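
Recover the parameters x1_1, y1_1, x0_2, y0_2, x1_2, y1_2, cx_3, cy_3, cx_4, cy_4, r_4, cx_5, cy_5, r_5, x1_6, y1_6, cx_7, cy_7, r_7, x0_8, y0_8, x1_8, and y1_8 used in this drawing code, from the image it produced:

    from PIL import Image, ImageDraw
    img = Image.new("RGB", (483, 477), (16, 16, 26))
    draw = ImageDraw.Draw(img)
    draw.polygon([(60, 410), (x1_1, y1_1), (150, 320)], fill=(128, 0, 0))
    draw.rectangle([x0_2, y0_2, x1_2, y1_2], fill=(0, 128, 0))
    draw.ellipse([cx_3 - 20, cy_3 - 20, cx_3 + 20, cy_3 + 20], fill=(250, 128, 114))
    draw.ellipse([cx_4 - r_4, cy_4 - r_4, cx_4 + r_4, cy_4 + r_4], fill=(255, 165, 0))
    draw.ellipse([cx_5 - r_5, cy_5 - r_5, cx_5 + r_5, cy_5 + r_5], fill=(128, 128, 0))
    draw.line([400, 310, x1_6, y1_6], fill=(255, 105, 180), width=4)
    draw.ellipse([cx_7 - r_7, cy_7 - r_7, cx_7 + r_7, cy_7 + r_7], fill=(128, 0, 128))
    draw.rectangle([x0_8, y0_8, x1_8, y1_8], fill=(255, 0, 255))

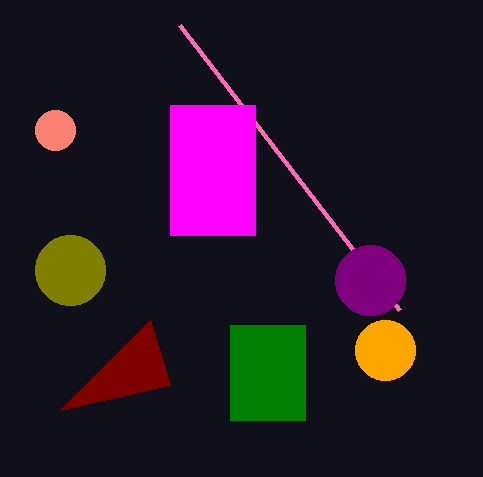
x1_1 = 170
y1_1 = 385
x0_2 = 230
y0_2 = 325
x1_2 = 305
y1_2 = 420
cx_3 = 55
cy_3 = 130
cx_4 = 385
cy_4 = 350
r_4 = 30
cx_5 = 70
cy_5 = 270
r_5 = 35
x1_6 = 180
y1_6 = 25
cx_7 = 370
cy_7 = 280
r_7 = 35
x0_8 = 170
y0_8 = 105
x1_8 = 255
y1_8 = 235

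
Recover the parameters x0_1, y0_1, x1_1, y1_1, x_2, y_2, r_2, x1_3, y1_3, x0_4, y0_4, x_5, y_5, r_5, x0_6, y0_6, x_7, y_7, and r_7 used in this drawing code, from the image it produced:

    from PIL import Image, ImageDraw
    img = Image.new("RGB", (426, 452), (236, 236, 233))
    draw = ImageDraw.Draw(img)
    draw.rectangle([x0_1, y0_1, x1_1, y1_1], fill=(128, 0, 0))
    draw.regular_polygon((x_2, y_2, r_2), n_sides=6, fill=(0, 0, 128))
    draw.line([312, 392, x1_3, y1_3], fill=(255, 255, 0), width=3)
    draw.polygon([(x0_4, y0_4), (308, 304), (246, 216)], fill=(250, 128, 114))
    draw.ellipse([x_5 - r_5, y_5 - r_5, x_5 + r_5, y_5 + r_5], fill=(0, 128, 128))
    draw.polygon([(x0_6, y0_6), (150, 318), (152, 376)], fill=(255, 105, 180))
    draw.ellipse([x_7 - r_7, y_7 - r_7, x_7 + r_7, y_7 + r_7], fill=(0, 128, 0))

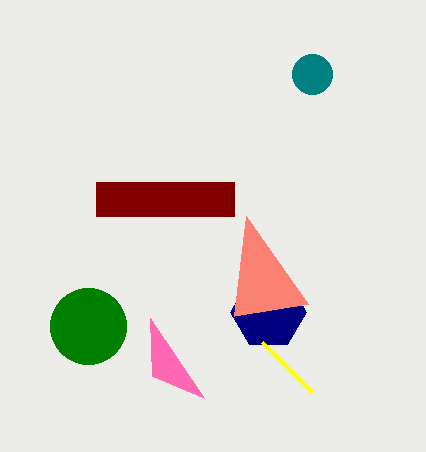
x0_1 = 96; y0_1 = 182; x1_1 = 234; y1_1 = 216; x_2 = 268; y_2 = 312; r_2 = 38; x1_3 = 262; y1_3 = 342; x0_4 = 234; y0_4 = 316; x_5 = 312; y_5 = 74; r_5 = 20; x0_6 = 204; y0_6 = 398; x_7 = 88; y_7 = 326; r_7 = 38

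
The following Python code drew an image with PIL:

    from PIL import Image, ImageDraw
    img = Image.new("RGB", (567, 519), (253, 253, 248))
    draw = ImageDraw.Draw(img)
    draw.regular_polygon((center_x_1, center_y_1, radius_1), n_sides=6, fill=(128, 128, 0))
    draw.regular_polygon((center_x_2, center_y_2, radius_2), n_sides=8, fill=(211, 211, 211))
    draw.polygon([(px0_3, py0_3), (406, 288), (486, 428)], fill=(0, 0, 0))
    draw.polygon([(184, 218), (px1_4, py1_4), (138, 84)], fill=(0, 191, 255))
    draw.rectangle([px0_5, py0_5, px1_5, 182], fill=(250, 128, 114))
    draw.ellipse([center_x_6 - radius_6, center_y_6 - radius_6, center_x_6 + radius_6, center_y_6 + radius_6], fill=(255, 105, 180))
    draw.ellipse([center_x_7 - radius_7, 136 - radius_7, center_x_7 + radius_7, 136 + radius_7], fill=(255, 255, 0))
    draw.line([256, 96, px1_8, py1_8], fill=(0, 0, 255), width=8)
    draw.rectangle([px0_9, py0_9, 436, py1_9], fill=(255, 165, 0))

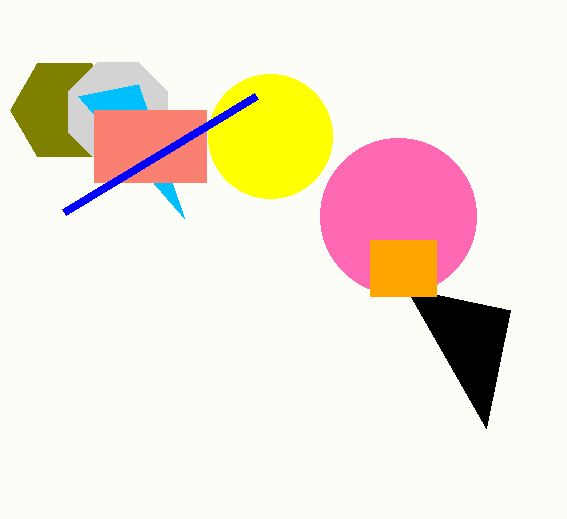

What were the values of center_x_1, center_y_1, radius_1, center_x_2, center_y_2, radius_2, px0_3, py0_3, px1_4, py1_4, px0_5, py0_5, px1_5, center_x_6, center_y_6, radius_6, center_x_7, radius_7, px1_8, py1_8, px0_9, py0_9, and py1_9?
center_x_1 = 64; center_y_1 = 110; radius_1 = 54; center_x_2 = 118; center_y_2 = 112; radius_2 = 54; px0_3 = 510; py0_3 = 310; px1_4 = 78; py1_4 = 96; px0_5 = 94; py0_5 = 110; px1_5 = 206; center_x_6 = 398; center_y_6 = 216; radius_6 = 78; center_x_7 = 270; radius_7 = 62; px1_8 = 64; py1_8 = 212; px0_9 = 370; py0_9 = 240; py1_9 = 296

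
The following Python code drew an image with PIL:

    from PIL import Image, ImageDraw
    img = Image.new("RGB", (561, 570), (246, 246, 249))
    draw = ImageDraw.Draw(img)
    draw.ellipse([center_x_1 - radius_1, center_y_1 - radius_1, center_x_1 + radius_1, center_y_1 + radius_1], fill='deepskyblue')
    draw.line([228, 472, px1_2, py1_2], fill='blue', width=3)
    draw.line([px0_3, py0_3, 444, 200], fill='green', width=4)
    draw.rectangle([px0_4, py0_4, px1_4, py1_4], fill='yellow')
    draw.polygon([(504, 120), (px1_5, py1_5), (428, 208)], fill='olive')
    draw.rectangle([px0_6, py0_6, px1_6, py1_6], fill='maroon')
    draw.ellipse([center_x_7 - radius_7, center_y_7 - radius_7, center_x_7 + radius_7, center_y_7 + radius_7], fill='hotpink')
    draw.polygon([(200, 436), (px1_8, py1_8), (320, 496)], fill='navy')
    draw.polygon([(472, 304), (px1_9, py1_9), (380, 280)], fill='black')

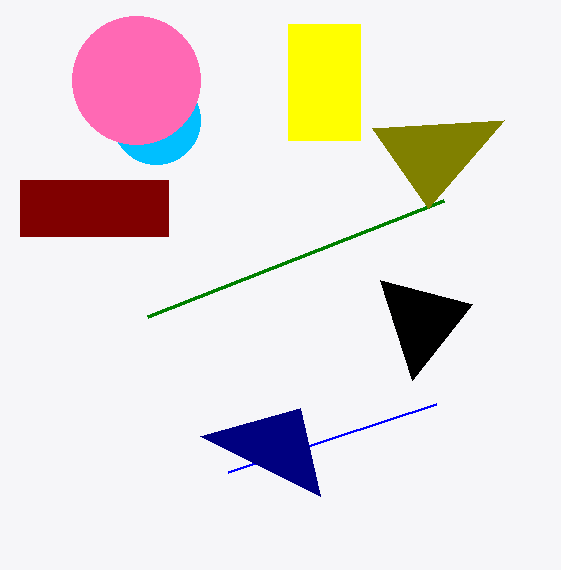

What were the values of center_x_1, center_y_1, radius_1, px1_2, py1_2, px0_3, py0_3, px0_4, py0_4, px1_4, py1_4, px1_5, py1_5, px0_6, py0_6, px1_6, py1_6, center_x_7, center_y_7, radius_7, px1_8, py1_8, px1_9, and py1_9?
center_x_1 = 156; center_y_1 = 120; radius_1 = 44; px1_2 = 436; py1_2 = 404; px0_3 = 148; py0_3 = 316; px0_4 = 288; py0_4 = 24; px1_4 = 360; py1_4 = 140; px1_5 = 372; py1_5 = 128; px0_6 = 20; py0_6 = 180; px1_6 = 168; py1_6 = 236; center_x_7 = 136; center_y_7 = 80; radius_7 = 64; px1_8 = 300; py1_8 = 408; px1_9 = 412; py1_9 = 380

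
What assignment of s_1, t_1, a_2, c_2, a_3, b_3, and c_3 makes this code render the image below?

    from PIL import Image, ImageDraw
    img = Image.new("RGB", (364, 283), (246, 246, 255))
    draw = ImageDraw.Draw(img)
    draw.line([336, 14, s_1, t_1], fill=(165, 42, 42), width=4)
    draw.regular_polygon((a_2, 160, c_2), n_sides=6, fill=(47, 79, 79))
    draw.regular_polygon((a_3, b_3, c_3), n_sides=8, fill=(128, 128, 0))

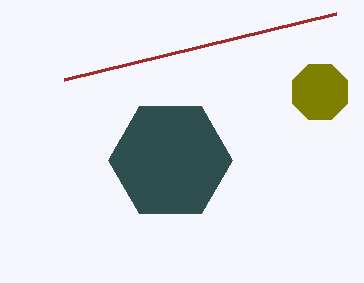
s_1 = 64, t_1 = 80, a_2 = 170, c_2 = 62, a_3 = 320, b_3 = 92, c_3 = 30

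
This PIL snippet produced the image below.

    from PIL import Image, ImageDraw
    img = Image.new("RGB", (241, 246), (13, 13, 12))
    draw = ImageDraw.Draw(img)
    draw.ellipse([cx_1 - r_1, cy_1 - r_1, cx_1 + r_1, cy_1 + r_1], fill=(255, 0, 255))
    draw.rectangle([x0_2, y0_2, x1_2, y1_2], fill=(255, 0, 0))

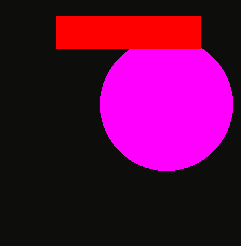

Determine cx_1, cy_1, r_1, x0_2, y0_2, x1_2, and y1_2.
cx_1 = 166, cy_1 = 104, r_1 = 66, x0_2 = 56, y0_2 = 16, x1_2 = 200, y1_2 = 48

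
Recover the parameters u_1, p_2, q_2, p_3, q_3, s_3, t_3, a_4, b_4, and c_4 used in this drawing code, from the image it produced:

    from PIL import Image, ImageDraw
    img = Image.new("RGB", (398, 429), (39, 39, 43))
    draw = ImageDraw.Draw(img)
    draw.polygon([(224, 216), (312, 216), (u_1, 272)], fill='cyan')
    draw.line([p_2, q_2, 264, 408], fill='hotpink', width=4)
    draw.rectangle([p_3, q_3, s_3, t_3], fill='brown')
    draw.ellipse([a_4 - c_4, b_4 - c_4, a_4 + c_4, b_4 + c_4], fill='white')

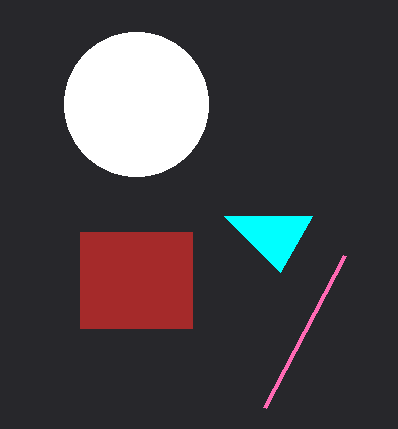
u_1 = 280; p_2 = 344; q_2 = 256; p_3 = 80; q_3 = 232; s_3 = 192; t_3 = 328; a_4 = 136; b_4 = 104; c_4 = 72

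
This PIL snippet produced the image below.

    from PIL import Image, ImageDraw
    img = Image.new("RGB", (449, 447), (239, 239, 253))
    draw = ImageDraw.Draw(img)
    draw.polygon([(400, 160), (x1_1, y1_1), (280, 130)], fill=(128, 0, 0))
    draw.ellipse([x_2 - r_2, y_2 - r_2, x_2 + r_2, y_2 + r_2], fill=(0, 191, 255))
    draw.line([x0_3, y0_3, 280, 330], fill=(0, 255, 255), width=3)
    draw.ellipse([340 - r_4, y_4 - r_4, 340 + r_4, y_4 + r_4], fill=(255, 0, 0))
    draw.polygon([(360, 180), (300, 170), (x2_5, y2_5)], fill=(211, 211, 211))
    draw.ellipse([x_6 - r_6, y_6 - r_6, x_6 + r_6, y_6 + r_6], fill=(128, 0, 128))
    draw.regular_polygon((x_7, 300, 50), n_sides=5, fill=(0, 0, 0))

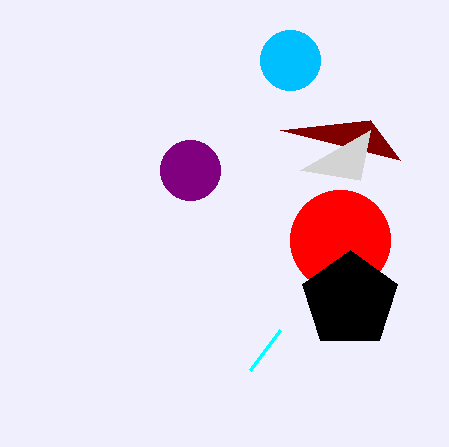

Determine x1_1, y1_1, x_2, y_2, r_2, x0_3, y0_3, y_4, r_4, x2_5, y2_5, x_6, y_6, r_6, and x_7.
x1_1 = 370; y1_1 = 120; x_2 = 290; y_2 = 60; r_2 = 30; x0_3 = 250; y0_3 = 370; y_4 = 240; r_4 = 50; x2_5 = 370; y2_5 = 130; x_6 = 190; y_6 = 170; r_6 = 30; x_7 = 350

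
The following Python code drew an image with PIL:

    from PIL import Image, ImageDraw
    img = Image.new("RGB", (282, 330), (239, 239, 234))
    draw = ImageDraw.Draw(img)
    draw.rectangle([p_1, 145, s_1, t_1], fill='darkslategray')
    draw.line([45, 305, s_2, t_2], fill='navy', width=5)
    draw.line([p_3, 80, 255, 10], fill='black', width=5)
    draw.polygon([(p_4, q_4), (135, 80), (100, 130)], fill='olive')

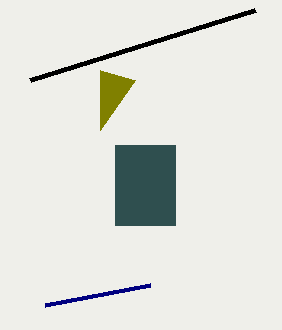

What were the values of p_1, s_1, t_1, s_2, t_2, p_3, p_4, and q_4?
p_1 = 115; s_1 = 175; t_1 = 225; s_2 = 150; t_2 = 285; p_3 = 30; p_4 = 100; q_4 = 70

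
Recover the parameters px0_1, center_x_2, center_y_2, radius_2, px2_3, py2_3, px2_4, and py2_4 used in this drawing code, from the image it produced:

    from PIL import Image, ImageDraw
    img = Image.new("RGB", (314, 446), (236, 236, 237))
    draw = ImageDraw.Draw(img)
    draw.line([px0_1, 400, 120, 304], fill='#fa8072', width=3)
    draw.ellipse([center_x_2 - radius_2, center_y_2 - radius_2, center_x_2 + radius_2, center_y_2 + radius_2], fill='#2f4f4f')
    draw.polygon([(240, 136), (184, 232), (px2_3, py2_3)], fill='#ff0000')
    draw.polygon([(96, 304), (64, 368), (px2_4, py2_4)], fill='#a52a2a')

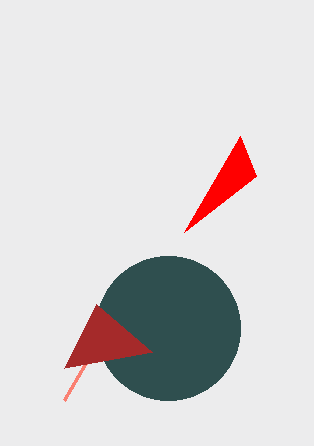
px0_1 = 64, center_x_2 = 168, center_y_2 = 328, radius_2 = 72, px2_3 = 256, py2_3 = 176, px2_4 = 152, py2_4 = 352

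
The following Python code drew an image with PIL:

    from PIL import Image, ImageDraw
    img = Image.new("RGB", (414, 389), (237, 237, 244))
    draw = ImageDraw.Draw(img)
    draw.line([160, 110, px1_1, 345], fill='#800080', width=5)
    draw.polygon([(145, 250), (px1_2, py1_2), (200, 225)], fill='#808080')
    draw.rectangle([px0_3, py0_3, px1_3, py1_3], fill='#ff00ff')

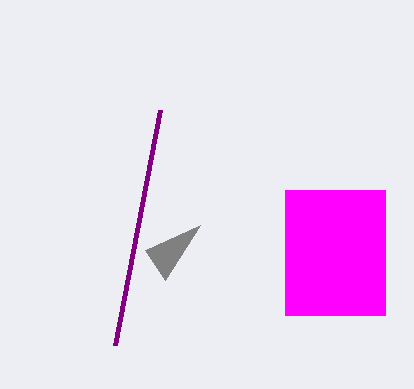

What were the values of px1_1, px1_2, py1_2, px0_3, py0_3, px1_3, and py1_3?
px1_1 = 115; px1_2 = 165; py1_2 = 280; px0_3 = 285; py0_3 = 190; px1_3 = 385; py1_3 = 315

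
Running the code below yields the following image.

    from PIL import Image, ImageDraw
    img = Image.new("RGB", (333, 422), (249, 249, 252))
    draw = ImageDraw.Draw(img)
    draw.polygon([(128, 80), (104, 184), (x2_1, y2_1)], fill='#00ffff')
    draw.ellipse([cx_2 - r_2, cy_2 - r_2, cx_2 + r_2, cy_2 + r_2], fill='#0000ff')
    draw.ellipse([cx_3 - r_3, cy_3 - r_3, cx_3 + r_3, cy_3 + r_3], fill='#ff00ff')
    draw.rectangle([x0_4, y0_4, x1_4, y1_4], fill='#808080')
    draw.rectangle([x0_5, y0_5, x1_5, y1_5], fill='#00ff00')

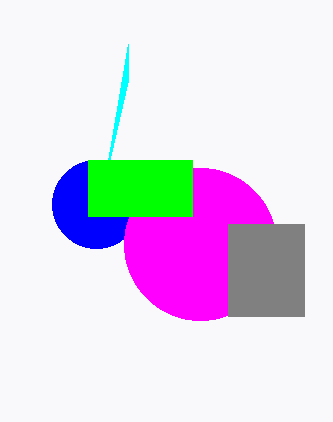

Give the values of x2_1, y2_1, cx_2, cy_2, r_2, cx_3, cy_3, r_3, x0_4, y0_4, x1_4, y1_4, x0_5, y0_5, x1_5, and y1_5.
x2_1 = 128
y2_1 = 44
cx_2 = 96
cy_2 = 204
r_2 = 44
cx_3 = 200
cy_3 = 244
r_3 = 76
x0_4 = 228
y0_4 = 224
x1_4 = 304
y1_4 = 316
x0_5 = 88
y0_5 = 160
x1_5 = 192
y1_5 = 216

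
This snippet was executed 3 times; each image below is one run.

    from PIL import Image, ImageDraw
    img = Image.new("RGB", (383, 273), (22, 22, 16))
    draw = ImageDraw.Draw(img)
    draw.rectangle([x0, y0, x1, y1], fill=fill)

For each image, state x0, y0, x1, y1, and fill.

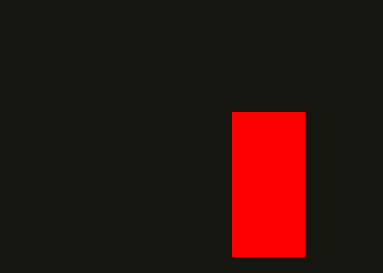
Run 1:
x0 = 232
y0 = 112
x1 = 304
y1 = 256
fill = 'red'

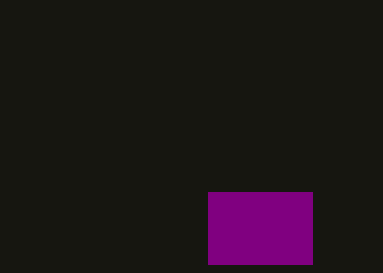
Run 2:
x0 = 208; y0 = 192; x1 = 312; y1 = 264; fill = 'purple'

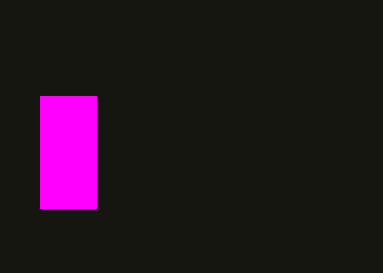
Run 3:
x0 = 40
y0 = 96
x1 = 96
y1 = 208
fill = 'magenta'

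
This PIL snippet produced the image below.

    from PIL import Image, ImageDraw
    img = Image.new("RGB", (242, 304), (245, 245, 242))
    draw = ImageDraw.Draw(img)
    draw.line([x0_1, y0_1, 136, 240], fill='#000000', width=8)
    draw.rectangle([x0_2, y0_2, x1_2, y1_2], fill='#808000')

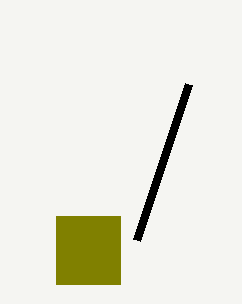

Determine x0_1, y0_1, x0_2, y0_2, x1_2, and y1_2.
x0_1 = 188, y0_1 = 84, x0_2 = 56, y0_2 = 216, x1_2 = 120, y1_2 = 284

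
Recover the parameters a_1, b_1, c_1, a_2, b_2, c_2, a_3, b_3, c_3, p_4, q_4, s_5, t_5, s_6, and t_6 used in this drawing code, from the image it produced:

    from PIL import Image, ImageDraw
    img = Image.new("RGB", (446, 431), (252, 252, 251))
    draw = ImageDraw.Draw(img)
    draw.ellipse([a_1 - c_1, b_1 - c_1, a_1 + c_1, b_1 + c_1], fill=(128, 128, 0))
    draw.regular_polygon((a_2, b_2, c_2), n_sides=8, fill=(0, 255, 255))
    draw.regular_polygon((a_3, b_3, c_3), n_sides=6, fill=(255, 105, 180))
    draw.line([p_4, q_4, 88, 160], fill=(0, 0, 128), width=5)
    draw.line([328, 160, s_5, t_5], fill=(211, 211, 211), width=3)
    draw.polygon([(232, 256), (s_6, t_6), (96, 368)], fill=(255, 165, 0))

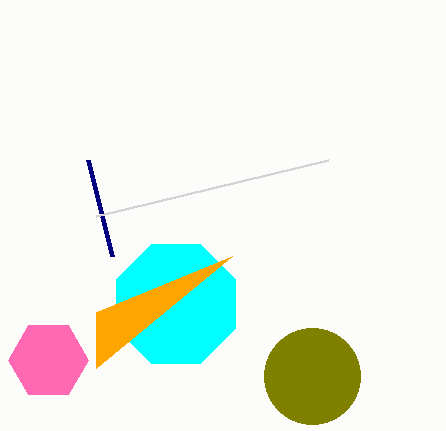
a_1 = 312, b_1 = 376, c_1 = 48, a_2 = 176, b_2 = 304, c_2 = 64, a_3 = 48, b_3 = 360, c_3 = 40, p_4 = 112, q_4 = 256, s_5 = 96, t_5 = 216, s_6 = 96, t_6 = 312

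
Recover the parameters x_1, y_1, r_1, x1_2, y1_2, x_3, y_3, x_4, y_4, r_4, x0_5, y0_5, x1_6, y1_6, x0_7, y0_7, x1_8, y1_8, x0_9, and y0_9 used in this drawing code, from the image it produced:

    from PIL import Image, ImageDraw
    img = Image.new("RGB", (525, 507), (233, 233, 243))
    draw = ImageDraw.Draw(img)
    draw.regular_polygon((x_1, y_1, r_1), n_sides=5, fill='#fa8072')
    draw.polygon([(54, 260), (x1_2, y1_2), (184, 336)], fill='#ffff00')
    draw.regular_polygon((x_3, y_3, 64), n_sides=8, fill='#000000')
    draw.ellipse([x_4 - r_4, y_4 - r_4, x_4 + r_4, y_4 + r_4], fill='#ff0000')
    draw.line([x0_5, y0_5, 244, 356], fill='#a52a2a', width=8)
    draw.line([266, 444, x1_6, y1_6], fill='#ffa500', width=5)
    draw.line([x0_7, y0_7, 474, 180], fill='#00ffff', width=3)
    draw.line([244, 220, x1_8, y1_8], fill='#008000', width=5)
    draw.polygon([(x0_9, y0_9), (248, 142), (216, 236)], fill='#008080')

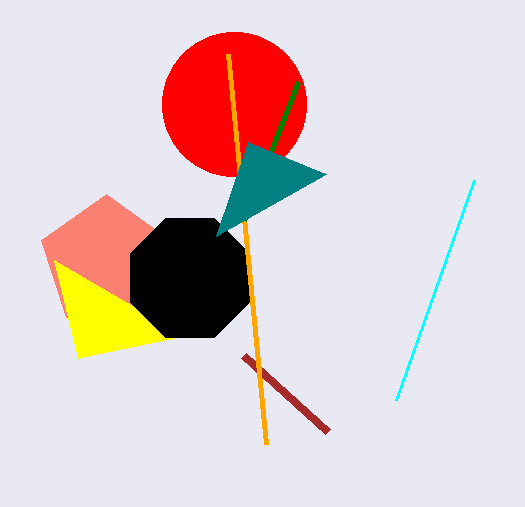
x_1 = 106
y_1 = 262
r_1 = 68
x1_2 = 78
y1_2 = 358
x_3 = 190
y_3 = 278
x_4 = 234
y_4 = 104
r_4 = 72
x0_5 = 328
y0_5 = 432
x1_6 = 228
y1_6 = 54
x0_7 = 396
y0_7 = 400
x1_8 = 298
y1_8 = 82
x0_9 = 326
y0_9 = 174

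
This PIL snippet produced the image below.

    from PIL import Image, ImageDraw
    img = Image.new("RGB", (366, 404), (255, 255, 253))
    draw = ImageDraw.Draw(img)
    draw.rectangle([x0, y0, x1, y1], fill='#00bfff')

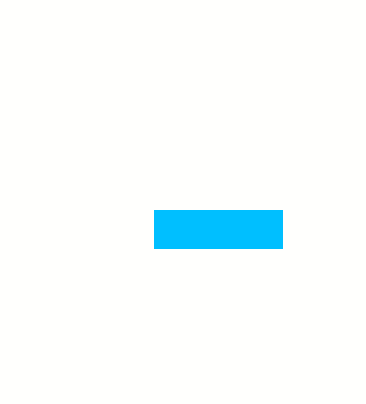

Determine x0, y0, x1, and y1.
x0 = 154; y0 = 210; x1 = 282; y1 = 248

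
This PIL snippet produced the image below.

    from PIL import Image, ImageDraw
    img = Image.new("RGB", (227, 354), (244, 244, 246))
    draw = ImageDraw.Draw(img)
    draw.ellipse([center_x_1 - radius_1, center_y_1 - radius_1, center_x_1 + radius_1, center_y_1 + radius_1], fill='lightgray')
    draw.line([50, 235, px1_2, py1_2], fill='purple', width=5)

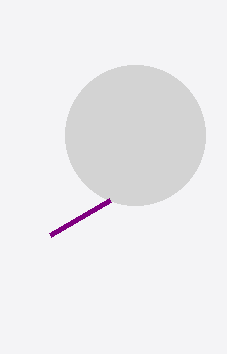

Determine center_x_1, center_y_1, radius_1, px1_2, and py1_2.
center_x_1 = 135; center_y_1 = 135; radius_1 = 70; px1_2 = 110; py1_2 = 200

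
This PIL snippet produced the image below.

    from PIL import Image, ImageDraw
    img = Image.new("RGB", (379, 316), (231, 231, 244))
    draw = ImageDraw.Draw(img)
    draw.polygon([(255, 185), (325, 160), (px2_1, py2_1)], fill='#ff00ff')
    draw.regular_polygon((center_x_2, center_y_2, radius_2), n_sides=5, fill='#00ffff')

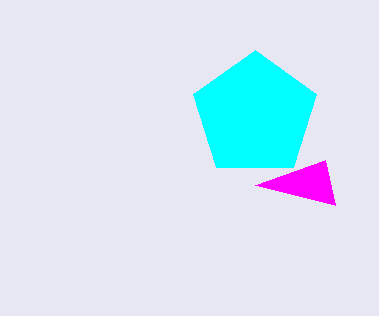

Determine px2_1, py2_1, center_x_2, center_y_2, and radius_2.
px2_1 = 335; py2_1 = 205; center_x_2 = 255; center_y_2 = 115; radius_2 = 65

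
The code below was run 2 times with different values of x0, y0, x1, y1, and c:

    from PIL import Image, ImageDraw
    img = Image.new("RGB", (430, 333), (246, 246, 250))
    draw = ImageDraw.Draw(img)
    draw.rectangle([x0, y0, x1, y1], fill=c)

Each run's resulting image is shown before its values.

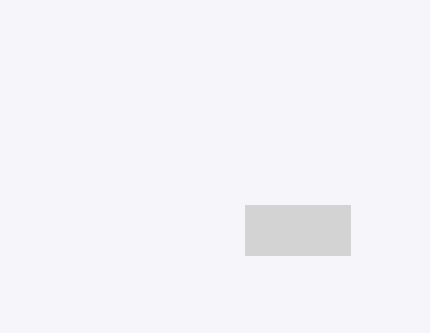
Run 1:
x0 = 245; y0 = 205; x1 = 350; y1 = 255; c = 'lightgray'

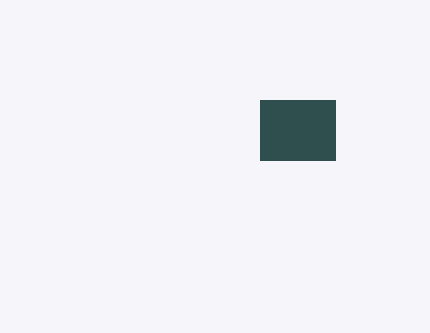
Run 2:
x0 = 260
y0 = 100
x1 = 335
y1 = 160
c = 'darkslategray'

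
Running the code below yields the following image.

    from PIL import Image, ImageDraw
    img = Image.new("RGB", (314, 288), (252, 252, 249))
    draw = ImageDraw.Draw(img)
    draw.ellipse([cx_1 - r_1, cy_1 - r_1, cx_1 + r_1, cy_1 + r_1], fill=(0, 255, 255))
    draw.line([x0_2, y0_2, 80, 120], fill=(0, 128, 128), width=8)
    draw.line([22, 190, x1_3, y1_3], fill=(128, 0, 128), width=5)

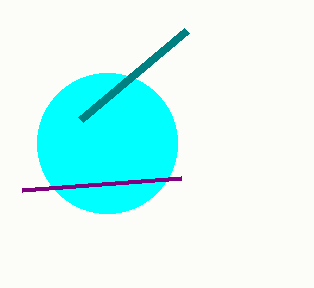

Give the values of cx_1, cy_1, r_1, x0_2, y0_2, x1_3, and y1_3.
cx_1 = 107
cy_1 = 143
r_1 = 70
x0_2 = 186
y0_2 = 31
x1_3 = 181
y1_3 = 178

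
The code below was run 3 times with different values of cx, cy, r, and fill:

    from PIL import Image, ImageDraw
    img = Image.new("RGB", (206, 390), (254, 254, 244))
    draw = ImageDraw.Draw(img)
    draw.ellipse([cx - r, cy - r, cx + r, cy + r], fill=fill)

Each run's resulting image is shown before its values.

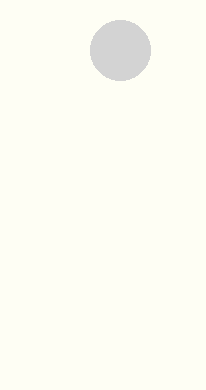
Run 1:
cx = 120; cy = 50; r = 30; fill = 'lightgray'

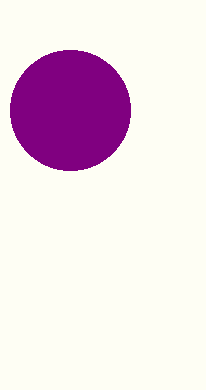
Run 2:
cx = 70, cy = 110, r = 60, fill = 'purple'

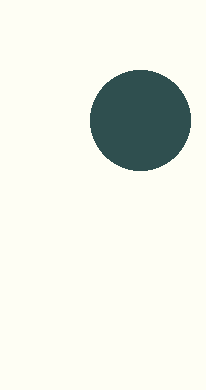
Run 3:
cx = 140; cy = 120; r = 50; fill = 'darkslategray'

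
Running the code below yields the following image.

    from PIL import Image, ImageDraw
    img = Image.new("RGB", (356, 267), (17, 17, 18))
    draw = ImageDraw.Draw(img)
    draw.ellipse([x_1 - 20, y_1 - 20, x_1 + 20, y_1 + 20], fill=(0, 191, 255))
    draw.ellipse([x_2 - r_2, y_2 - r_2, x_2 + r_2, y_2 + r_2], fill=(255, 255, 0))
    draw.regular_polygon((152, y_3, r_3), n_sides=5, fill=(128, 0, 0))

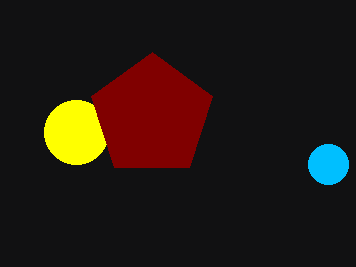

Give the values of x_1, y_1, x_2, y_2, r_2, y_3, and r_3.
x_1 = 328; y_1 = 164; x_2 = 76; y_2 = 132; r_2 = 32; y_3 = 116; r_3 = 64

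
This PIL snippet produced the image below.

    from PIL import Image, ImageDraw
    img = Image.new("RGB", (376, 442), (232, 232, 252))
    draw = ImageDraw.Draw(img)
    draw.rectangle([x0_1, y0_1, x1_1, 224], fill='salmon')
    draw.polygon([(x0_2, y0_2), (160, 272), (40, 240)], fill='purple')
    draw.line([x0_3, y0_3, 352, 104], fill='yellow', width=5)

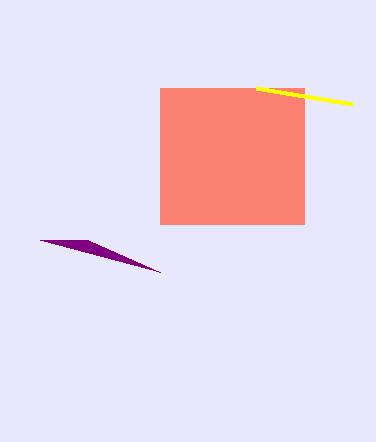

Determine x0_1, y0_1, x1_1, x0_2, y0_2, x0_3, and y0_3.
x0_1 = 160; y0_1 = 88; x1_1 = 304; x0_2 = 88; y0_2 = 240; x0_3 = 256; y0_3 = 88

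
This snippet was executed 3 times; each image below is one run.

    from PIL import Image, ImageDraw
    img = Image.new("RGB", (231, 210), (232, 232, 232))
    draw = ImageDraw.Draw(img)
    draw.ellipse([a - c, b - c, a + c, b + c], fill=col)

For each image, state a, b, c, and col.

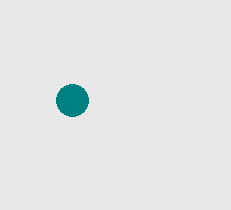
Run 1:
a = 72, b = 100, c = 16, col = 'teal'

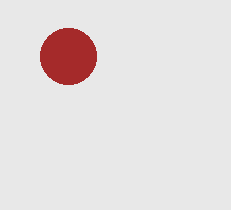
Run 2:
a = 68
b = 56
c = 28
col = 'brown'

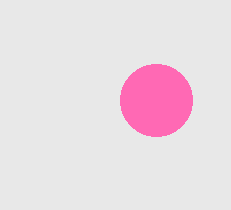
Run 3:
a = 156; b = 100; c = 36; col = 'hotpink'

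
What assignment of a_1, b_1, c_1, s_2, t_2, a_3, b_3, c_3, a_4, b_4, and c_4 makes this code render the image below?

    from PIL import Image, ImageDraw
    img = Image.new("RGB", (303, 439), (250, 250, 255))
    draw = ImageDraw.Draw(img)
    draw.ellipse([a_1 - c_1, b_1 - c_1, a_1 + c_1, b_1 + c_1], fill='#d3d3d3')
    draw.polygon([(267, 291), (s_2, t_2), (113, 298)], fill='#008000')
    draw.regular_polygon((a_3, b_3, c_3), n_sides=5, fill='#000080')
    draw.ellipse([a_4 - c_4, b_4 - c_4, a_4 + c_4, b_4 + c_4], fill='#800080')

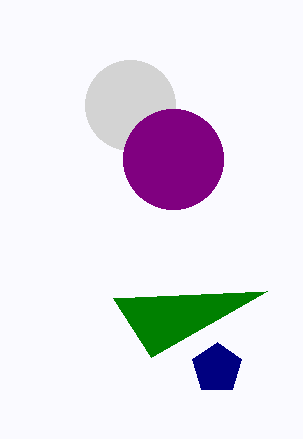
a_1 = 130
b_1 = 105
c_1 = 45
s_2 = 151
t_2 = 357
a_3 = 217
b_3 = 368
c_3 = 26
a_4 = 173
b_4 = 159
c_4 = 50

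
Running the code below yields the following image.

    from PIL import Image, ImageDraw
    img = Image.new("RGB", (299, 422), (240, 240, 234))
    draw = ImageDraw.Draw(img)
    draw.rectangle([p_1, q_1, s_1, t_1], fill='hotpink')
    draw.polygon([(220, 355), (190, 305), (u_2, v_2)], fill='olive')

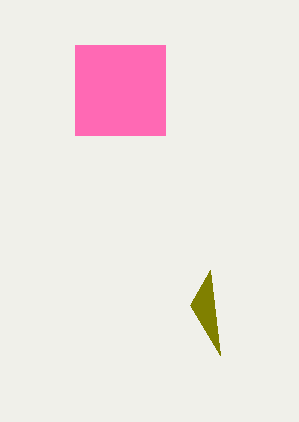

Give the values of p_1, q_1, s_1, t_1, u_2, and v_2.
p_1 = 75
q_1 = 45
s_1 = 165
t_1 = 135
u_2 = 210
v_2 = 270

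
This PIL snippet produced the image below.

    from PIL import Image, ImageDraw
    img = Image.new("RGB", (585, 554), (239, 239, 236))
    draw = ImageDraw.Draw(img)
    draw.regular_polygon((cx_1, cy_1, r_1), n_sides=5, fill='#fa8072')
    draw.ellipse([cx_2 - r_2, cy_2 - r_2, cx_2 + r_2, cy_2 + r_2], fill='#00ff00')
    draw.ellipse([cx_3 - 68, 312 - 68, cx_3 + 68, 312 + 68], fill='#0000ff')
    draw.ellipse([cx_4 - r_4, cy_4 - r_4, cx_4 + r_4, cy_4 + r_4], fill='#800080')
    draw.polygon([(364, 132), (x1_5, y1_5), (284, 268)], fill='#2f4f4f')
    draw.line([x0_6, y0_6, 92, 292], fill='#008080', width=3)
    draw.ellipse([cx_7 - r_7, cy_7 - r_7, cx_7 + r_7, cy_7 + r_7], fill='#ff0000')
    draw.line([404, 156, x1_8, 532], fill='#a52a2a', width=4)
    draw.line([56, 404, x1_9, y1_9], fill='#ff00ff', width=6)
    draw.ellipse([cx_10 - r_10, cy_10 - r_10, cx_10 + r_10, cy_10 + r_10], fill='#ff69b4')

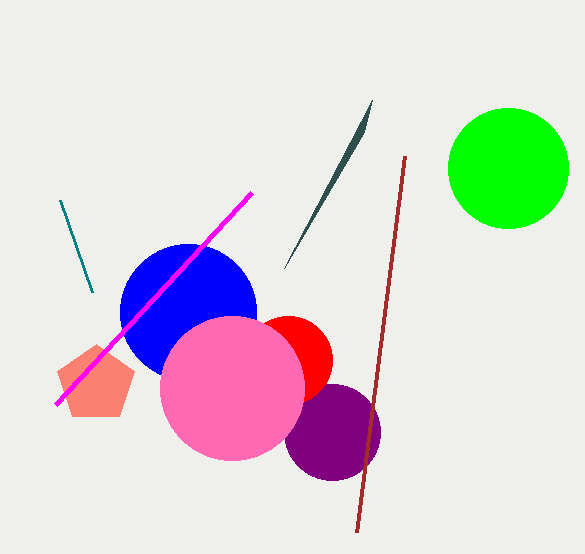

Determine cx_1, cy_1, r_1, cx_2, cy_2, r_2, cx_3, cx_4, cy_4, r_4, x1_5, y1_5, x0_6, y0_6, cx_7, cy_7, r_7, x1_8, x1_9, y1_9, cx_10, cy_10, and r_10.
cx_1 = 96; cy_1 = 384; r_1 = 40; cx_2 = 508; cy_2 = 168; r_2 = 60; cx_3 = 188; cx_4 = 332; cy_4 = 432; r_4 = 48; x1_5 = 372; y1_5 = 100; x0_6 = 60; y0_6 = 200; cx_7 = 288; cy_7 = 360; r_7 = 44; x1_8 = 356; x1_9 = 252; y1_9 = 192; cx_10 = 232; cy_10 = 388; r_10 = 72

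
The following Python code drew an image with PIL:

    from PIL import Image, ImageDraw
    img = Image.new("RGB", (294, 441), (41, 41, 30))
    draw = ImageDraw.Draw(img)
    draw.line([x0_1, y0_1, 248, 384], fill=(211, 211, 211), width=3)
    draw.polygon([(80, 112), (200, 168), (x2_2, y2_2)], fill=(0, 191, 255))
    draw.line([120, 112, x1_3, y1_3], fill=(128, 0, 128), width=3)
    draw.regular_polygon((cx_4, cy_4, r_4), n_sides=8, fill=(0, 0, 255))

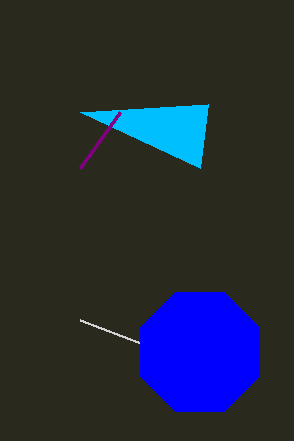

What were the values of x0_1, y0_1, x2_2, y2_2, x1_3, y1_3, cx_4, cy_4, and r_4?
x0_1 = 80
y0_1 = 320
x2_2 = 208
y2_2 = 104
x1_3 = 80
y1_3 = 168
cx_4 = 200
cy_4 = 352
r_4 = 64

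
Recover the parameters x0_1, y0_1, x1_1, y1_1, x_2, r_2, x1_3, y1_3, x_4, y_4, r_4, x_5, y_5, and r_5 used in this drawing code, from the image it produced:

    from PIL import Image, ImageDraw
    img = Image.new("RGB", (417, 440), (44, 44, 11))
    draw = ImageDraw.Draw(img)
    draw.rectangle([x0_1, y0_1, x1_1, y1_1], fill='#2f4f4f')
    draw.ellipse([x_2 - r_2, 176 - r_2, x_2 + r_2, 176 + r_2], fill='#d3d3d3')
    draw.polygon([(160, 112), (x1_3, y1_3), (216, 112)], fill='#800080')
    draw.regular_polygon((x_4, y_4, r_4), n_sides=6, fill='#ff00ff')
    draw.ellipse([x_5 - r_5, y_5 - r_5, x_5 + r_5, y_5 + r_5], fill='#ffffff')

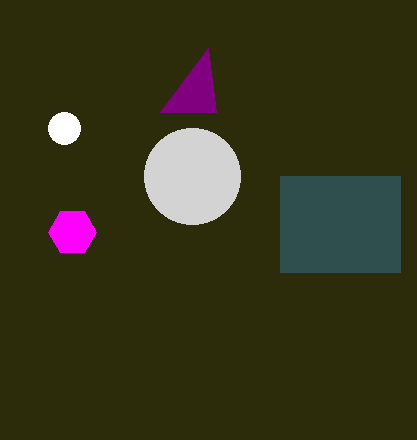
x0_1 = 280
y0_1 = 176
x1_1 = 400
y1_1 = 272
x_2 = 192
r_2 = 48
x1_3 = 208
y1_3 = 48
x_4 = 72
y_4 = 232
r_4 = 24
x_5 = 64
y_5 = 128
r_5 = 16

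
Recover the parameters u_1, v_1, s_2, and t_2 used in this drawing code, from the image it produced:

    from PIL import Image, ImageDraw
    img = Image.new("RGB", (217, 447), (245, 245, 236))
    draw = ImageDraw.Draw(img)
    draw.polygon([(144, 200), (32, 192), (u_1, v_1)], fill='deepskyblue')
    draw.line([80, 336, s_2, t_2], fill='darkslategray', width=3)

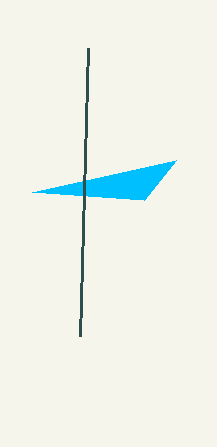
u_1 = 176, v_1 = 160, s_2 = 88, t_2 = 48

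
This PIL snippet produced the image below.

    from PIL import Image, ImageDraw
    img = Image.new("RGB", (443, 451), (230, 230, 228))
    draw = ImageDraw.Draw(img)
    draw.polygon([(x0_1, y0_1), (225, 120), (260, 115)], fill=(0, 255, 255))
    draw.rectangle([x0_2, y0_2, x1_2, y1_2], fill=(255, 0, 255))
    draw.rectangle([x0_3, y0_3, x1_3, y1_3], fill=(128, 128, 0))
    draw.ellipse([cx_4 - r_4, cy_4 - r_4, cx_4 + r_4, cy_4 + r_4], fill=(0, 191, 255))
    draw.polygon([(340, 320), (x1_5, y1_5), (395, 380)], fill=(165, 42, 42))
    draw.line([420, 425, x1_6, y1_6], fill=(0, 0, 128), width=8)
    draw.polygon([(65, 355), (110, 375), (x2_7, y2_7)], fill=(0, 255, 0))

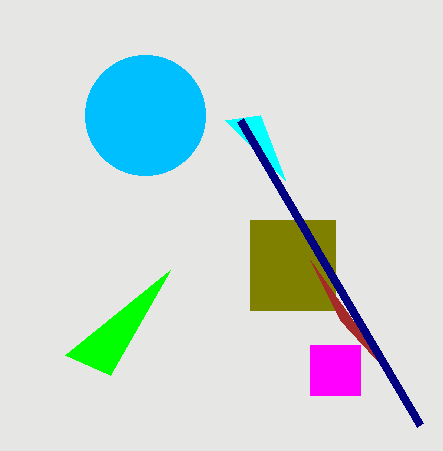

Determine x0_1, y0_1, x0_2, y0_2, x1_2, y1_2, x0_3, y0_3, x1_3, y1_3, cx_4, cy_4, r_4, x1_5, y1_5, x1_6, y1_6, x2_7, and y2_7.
x0_1 = 285; y0_1 = 180; x0_2 = 310; y0_2 = 345; x1_2 = 360; y1_2 = 395; x0_3 = 250; y0_3 = 220; x1_3 = 335; y1_3 = 310; cx_4 = 145; cy_4 = 115; r_4 = 60; x1_5 = 310; y1_5 = 260; x1_6 = 240; y1_6 = 120; x2_7 = 170; y2_7 = 270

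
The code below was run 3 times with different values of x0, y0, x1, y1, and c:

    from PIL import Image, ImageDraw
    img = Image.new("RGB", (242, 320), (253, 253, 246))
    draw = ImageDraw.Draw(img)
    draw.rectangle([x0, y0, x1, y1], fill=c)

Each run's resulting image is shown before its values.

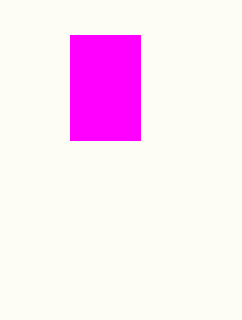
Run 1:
x0 = 70
y0 = 35
x1 = 140
y1 = 140
c = 'magenta'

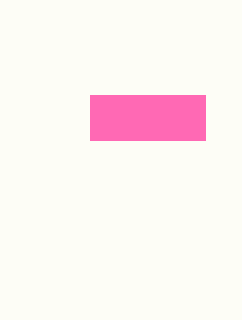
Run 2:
x0 = 90; y0 = 95; x1 = 205; y1 = 140; c = 'hotpink'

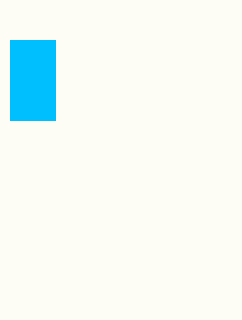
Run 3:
x0 = 10, y0 = 40, x1 = 55, y1 = 120, c = 'deepskyblue'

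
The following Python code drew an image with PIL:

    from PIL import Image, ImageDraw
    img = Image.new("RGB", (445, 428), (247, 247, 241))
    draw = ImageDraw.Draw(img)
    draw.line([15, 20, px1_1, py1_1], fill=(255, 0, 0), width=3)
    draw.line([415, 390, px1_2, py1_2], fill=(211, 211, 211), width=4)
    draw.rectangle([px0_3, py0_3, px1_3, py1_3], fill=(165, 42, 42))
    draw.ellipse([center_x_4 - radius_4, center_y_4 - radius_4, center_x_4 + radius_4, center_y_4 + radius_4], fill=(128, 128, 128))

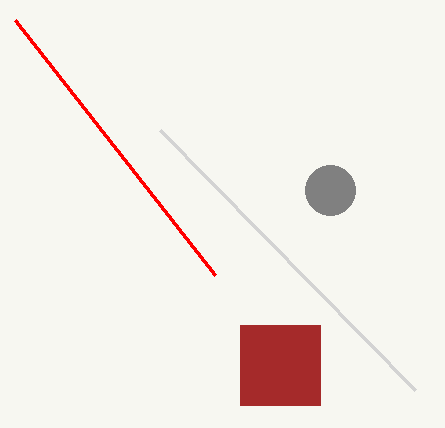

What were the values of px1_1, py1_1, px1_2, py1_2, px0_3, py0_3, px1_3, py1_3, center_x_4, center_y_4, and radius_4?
px1_1 = 215; py1_1 = 275; px1_2 = 160; py1_2 = 130; px0_3 = 240; py0_3 = 325; px1_3 = 320; py1_3 = 405; center_x_4 = 330; center_y_4 = 190; radius_4 = 25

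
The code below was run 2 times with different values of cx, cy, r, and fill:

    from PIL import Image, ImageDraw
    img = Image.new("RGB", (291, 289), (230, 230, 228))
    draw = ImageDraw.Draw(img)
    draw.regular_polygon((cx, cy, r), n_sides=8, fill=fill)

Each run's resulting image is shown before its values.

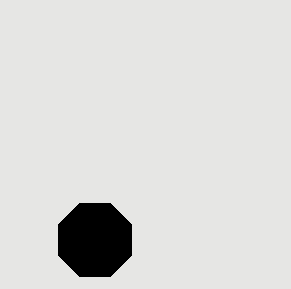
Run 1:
cx = 95; cy = 240; r = 40; fill = 'black'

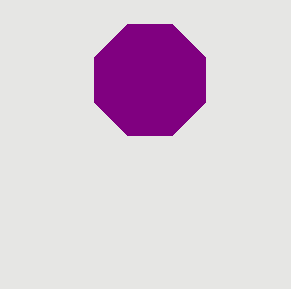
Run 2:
cx = 150, cy = 80, r = 60, fill = 'purple'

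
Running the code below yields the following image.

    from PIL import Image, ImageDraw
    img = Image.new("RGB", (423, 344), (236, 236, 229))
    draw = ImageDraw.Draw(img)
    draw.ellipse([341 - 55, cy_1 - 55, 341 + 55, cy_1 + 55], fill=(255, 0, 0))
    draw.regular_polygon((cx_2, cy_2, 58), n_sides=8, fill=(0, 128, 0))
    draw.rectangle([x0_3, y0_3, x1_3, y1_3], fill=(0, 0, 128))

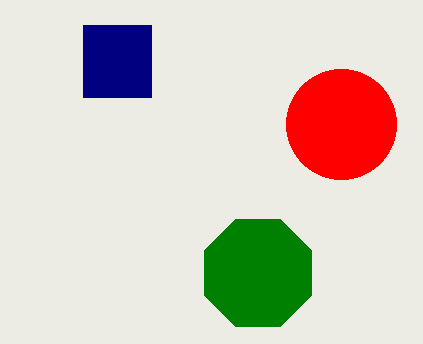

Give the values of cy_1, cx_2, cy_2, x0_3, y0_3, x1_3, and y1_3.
cy_1 = 124; cx_2 = 258; cy_2 = 273; x0_3 = 83; y0_3 = 25; x1_3 = 151; y1_3 = 97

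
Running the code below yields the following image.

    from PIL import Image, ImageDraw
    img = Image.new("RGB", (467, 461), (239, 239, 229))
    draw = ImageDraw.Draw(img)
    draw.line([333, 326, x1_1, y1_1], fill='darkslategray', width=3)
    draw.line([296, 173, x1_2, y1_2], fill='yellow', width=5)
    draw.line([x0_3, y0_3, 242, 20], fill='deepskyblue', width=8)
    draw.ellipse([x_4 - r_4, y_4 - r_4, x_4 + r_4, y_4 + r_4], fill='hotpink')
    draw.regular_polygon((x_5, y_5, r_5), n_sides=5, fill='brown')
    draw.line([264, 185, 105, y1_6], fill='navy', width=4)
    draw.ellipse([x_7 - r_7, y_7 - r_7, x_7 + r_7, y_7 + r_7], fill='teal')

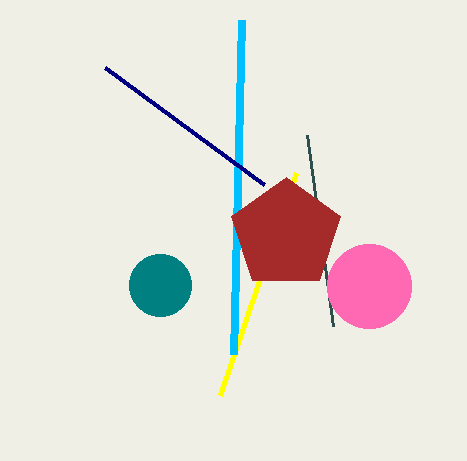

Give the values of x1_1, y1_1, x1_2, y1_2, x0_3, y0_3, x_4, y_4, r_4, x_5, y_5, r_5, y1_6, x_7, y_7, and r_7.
x1_1 = 307
y1_1 = 135
x1_2 = 220
y1_2 = 395
x0_3 = 234
y0_3 = 354
x_4 = 369
y_4 = 286
r_4 = 42
x_5 = 286
y_5 = 234
r_5 = 57
y1_6 = 68
x_7 = 160
y_7 = 285
r_7 = 31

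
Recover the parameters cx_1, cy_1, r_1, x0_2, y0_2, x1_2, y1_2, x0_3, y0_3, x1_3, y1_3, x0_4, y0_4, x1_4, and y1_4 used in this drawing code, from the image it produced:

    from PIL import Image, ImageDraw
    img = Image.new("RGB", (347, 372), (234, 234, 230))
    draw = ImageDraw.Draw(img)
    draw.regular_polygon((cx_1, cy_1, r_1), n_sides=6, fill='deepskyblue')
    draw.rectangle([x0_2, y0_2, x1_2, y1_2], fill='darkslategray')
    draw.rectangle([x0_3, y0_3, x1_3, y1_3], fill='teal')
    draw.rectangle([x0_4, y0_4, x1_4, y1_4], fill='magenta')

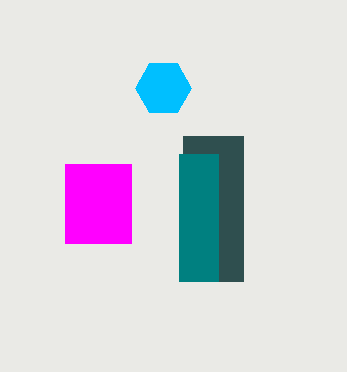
cx_1 = 163
cy_1 = 88
r_1 = 28
x0_2 = 183
y0_2 = 136
x1_2 = 243
y1_2 = 281
x0_3 = 179
y0_3 = 154
x1_3 = 218
y1_3 = 281
x0_4 = 65
y0_4 = 164
x1_4 = 131
y1_4 = 243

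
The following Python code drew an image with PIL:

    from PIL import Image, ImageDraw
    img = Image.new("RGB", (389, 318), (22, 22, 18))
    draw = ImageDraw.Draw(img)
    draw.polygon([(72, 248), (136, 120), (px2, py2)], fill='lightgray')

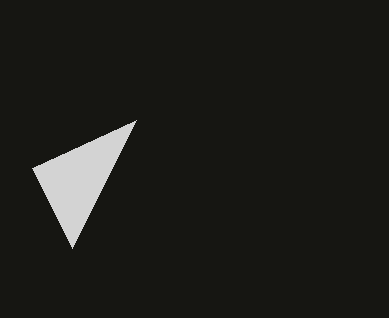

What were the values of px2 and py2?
px2 = 32; py2 = 168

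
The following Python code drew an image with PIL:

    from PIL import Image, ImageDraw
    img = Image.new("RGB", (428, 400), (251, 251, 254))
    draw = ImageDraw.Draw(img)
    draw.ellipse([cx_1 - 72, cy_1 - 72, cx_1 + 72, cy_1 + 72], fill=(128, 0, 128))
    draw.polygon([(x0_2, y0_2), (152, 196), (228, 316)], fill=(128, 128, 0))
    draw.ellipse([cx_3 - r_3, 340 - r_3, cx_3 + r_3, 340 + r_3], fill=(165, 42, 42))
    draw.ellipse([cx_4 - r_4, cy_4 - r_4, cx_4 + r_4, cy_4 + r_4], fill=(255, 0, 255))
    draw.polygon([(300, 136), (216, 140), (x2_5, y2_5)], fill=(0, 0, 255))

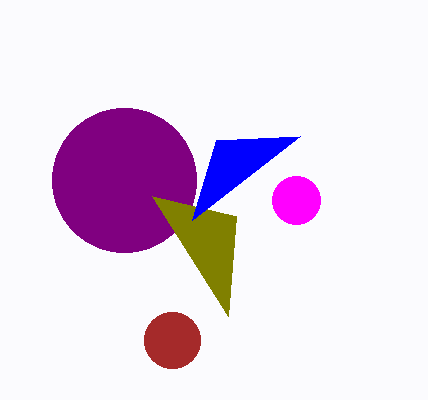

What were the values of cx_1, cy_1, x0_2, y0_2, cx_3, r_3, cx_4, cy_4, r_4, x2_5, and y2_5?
cx_1 = 124, cy_1 = 180, x0_2 = 236, y0_2 = 216, cx_3 = 172, r_3 = 28, cx_4 = 296, cy_4 = 200, r_4 = 24, x2_5 = 192, y2_5 = 220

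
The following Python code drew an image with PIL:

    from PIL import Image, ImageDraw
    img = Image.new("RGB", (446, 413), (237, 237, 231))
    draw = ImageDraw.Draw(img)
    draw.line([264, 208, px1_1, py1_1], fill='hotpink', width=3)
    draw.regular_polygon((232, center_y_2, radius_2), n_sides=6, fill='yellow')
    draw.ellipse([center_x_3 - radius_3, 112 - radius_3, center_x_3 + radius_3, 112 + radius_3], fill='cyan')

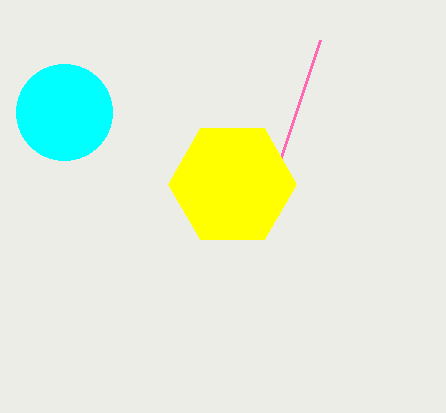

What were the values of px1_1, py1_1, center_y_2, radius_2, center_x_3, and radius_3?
px1_1 = 320
py1_1 = 40
center_y_2 = 184
radius_2 = 64
center_x_3 = 64
radius_3 = 48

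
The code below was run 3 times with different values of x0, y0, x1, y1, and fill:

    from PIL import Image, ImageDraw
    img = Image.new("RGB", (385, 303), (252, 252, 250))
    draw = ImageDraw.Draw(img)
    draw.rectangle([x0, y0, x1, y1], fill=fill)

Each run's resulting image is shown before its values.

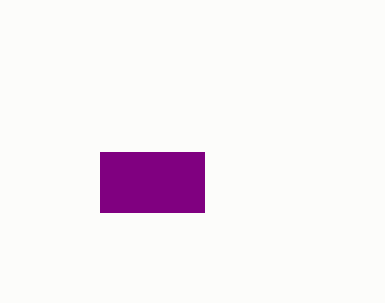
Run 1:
x0 = 100
y0 = 152
x1 = 204
y1 = 212
fill = 'purple'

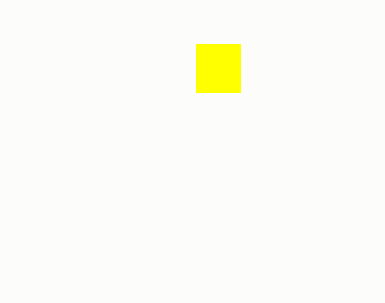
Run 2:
x0 = 196, y0 = 44, x1 = 240, y1 = 92, fill = 'yellow'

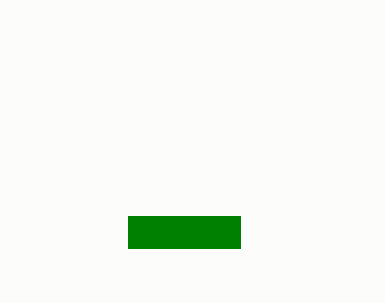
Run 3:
x0 = 128
y0 = 216
x1 = 240
y1 = 248
fill = 'green'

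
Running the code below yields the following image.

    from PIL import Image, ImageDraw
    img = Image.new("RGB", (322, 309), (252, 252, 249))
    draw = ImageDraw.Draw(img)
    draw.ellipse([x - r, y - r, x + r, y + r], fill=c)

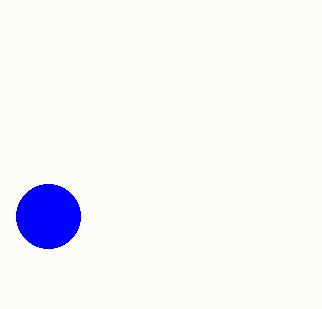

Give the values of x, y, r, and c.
x = 48, y = 216, r = 32, c = 'blue'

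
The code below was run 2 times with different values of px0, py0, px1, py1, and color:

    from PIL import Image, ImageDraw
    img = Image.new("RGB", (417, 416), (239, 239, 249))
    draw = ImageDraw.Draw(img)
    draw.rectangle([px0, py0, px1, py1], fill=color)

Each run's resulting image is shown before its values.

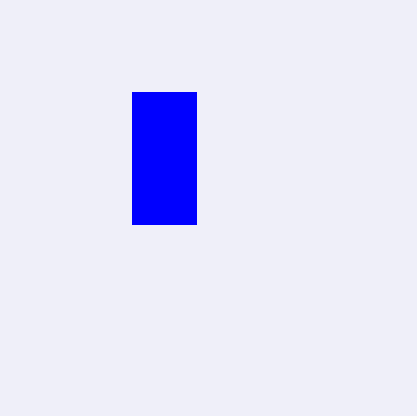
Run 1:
px0 = 132, py0 = 92, px1 = 196, py1 = 224, color = 'blue'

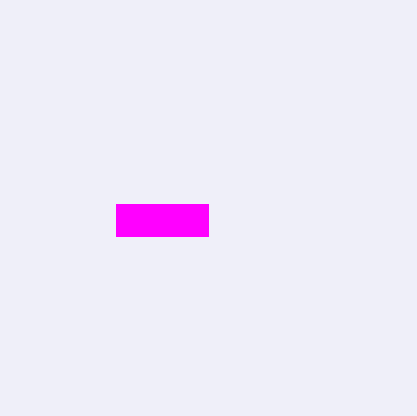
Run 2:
px0 = 116, py0 = 204, px1 = 208, py1 = 236, color = 'magenta'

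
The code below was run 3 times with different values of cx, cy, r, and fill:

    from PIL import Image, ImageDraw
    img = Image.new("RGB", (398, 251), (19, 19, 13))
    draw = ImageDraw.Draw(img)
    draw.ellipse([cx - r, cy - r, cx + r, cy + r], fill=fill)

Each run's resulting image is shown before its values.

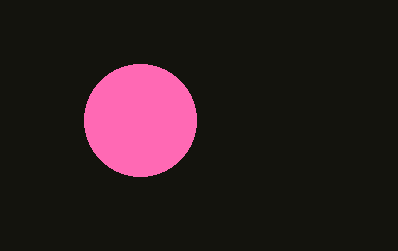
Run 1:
cx = 140
cy = 120
r = 56
fill = 'hotpink'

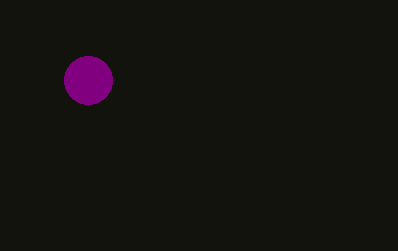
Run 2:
cx = 88; cy = 80; r = 24; fill = 'purple'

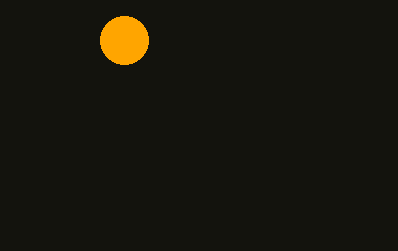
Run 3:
cx = 124, cy = 40, r = 24, fill = 'orange'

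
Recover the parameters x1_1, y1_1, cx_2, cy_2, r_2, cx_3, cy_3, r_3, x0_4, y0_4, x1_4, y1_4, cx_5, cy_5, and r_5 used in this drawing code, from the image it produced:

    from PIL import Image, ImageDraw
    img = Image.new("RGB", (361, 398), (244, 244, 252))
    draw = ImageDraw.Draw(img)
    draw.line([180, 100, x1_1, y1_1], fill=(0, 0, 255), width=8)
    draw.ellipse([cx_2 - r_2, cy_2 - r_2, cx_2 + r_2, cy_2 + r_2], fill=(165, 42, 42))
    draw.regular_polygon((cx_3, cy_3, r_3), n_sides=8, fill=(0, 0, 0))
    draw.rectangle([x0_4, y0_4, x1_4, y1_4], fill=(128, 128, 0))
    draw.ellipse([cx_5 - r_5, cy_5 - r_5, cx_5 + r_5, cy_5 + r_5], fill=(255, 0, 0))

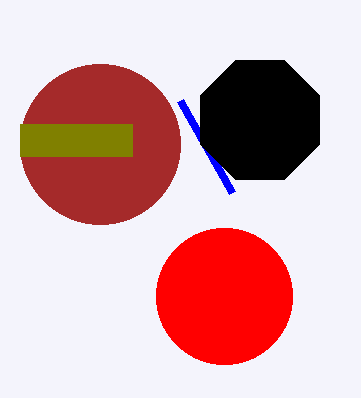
x1_1 = 232; y1_1 = 192; cx_2 = 100; cy_2 = 144; r_2 = 80; cx_3 = 260; cy_3 = 120; r_3 = 64; x0_4 = 20; y0_4 = 124; x1_4 = 132; y1_4 = 156; cx_5 = 224; cy_5 = 296; r_5 = 68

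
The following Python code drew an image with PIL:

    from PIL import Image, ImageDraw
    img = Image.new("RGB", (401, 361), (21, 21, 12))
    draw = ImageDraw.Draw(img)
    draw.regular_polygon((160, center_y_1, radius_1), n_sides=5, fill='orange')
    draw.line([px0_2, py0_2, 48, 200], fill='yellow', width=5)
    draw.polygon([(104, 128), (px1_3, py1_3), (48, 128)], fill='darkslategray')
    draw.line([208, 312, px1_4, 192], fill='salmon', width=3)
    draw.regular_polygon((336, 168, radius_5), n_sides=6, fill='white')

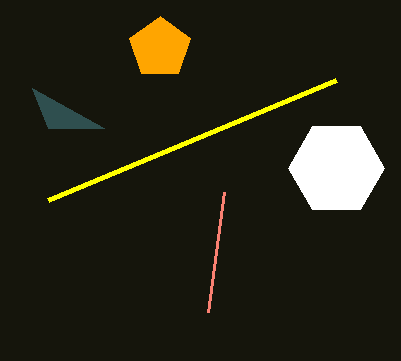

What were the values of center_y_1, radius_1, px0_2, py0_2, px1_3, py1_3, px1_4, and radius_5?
center_y_1 = 48
radius_1 = 32
px0_2 = 336
py0_2 = 80
px1_3 = 32
py1_3 = 88
px1_4 = 224
radius_5 = 48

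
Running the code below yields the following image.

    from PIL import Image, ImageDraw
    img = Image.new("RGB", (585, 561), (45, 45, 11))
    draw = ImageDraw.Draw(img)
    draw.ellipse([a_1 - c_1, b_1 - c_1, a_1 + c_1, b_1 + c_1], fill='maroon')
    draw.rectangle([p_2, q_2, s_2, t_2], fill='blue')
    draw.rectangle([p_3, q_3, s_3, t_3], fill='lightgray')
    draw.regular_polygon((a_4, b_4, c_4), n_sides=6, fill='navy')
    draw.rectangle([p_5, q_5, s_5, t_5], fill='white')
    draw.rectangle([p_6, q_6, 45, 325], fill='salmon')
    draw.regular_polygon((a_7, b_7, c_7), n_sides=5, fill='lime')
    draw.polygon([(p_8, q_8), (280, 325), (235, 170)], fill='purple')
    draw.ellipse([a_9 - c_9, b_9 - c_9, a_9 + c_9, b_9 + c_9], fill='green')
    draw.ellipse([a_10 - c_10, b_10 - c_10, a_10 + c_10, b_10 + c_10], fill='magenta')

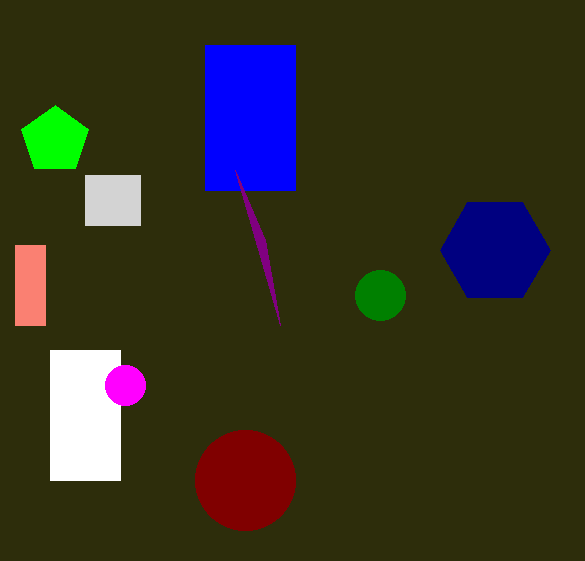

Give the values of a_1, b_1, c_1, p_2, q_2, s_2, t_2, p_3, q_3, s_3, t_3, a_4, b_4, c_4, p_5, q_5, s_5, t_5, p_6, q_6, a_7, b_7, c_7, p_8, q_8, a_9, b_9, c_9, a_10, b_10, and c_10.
a_1 = 245; b_1 = 480; c_1 = 50; p_2 = 205; q_2 = 45; s_2 = 295; t_2 = 190; p_3 = 85; q_3 = 175; s_3 = 140; t_3 = 225; a_4 = 495; b_4 = 250; c_4 = 55; p_5 = 50; q_5 = 350; s_5 = 120; t_5 = 480; p_6 = 15; q_6 = 245; a_7 = 55; b_7 = 140; c_7 = 35; p_8 = 265; q_8 = 240; a_9 = 380; b_9 = 295; c_9 = 25; a_10 = 125; b_10 = 385; c_10 = 20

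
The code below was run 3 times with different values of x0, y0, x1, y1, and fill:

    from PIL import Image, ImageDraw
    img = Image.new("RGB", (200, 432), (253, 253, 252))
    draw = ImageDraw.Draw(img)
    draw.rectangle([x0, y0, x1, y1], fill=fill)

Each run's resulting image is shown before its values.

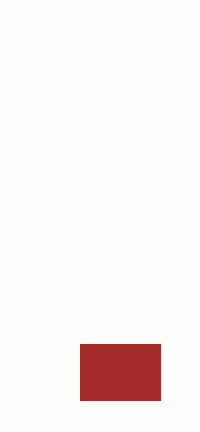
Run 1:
x0 = 80, y0 = 344, x1 = 160, y1 = 400, fill = 'brown'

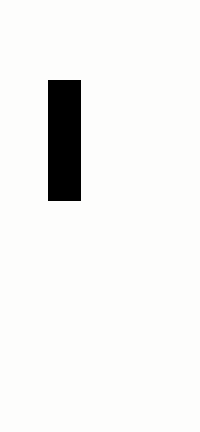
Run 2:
x0 = 48; y0 = 80; x1 = 80; y1 = 200; fill = 'black'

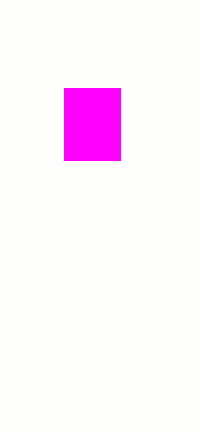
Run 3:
x0 = 64
y0 = 88
x1 = 120
y1 = 160
fill = 'magenta'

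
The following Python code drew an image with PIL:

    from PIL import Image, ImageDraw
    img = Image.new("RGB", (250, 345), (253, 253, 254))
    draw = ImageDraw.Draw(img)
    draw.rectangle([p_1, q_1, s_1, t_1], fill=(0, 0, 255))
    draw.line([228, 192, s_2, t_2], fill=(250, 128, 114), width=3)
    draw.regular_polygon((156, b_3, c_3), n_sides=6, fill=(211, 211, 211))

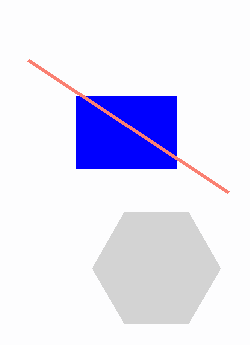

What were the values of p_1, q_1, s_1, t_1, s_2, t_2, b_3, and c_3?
p_1 = 76, q_1 = 96, s_1 = 176, t_1 = 168, s_2 = 28, t_2 = 60, b_3 = 268, c_3 = 64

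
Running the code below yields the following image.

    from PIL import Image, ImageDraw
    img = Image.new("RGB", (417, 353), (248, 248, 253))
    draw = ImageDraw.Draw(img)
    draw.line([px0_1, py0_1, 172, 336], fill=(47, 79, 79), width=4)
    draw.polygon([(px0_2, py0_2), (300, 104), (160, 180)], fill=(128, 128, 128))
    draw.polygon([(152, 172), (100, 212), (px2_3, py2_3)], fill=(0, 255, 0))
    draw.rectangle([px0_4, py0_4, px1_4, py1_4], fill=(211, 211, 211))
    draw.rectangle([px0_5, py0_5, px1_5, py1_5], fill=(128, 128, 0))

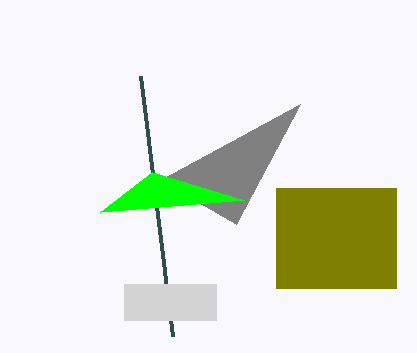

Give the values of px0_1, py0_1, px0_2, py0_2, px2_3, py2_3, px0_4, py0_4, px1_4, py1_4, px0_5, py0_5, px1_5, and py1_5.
px0_1 = 140; py0_1 = 76; px0_2 = 236; py0_2 = 224; px2_3 = 244; py2_3 = 200; px0_4 = 124; py0_4 = 284; px1_4 = 216; py1_4 = 320; px0_5 = 276; py0_5 = 188; px1_5 = 396; py1_5 = 288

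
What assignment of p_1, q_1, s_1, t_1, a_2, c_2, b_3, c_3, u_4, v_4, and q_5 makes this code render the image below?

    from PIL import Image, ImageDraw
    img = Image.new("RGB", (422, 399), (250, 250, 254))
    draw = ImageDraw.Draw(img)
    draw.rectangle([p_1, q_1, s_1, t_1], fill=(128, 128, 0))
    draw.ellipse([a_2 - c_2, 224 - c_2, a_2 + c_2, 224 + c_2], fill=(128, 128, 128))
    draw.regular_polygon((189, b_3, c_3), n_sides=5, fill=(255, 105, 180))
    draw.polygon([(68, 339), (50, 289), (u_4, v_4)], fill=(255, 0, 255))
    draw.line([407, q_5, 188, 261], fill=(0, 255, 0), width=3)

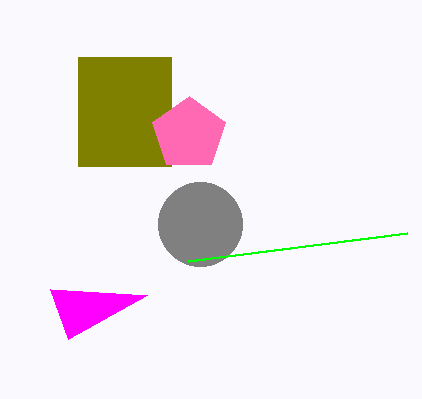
p_1 = 78
q_1 = 57
s_1 = 171
t_1 = 166
a_2 = 200
c_2 = 42
b_3 = 134
c_3 = 38
u_4 = 147
v_4 = 295
q_5 = 233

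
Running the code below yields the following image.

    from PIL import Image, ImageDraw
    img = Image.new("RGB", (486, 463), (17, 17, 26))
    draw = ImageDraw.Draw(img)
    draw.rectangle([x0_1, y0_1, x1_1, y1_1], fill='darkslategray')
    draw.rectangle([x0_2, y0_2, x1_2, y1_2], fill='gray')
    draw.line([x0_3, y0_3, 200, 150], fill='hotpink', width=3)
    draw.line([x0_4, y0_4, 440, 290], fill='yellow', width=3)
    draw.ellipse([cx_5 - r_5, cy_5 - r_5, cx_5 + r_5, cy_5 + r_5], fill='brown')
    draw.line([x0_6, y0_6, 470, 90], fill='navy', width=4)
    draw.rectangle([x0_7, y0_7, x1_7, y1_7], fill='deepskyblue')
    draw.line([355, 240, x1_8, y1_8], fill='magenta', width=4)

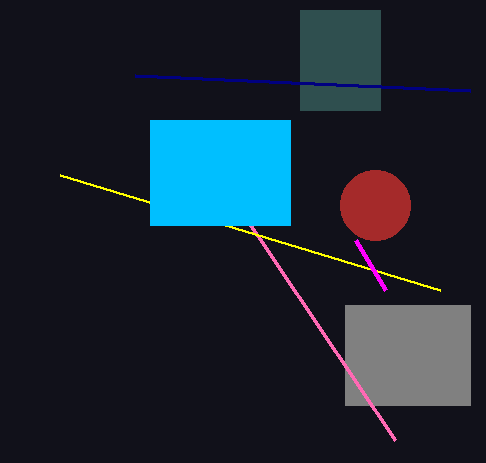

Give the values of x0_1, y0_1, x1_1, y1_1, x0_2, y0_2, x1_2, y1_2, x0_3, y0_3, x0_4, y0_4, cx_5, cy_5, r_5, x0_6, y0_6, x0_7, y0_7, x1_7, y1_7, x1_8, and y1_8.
x0_1 = 300
y0_1 = 10
x1_1 = 380
y1_1 = 110
x0_2 = 345
y0_2 = 305
x1_2 = 470
y1_2 = 405
x0_3 = 395
y0_3 = 440
x0_4 = 60
y0_4 = 175
cx_5 = 375
cy_5 = 205
r_5 = 35
x0_6 = 135
y0_6 = 75
x0_7 = 150
y0_7 = 120
x1_7 = 290
y1_7 = 225
x1_8 = 385
y1_8 = 290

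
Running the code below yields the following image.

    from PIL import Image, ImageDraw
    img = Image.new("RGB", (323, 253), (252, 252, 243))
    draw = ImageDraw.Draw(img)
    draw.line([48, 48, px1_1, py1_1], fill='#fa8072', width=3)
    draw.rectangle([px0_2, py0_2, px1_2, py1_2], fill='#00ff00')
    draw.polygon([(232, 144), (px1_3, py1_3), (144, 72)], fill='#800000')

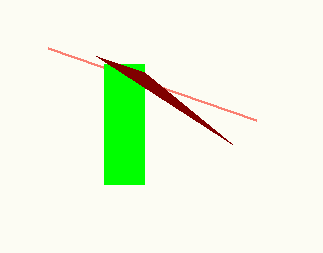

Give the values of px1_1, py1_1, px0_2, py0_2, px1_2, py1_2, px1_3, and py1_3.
px1_1 = 256, py1_1 = 120, px0_2 = 104, py0_2 = 64, px1_2 = 144, py1_2 = 184, px1_3 = 96, py1_3 = 56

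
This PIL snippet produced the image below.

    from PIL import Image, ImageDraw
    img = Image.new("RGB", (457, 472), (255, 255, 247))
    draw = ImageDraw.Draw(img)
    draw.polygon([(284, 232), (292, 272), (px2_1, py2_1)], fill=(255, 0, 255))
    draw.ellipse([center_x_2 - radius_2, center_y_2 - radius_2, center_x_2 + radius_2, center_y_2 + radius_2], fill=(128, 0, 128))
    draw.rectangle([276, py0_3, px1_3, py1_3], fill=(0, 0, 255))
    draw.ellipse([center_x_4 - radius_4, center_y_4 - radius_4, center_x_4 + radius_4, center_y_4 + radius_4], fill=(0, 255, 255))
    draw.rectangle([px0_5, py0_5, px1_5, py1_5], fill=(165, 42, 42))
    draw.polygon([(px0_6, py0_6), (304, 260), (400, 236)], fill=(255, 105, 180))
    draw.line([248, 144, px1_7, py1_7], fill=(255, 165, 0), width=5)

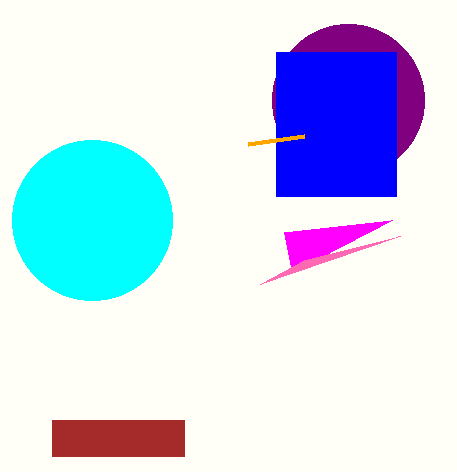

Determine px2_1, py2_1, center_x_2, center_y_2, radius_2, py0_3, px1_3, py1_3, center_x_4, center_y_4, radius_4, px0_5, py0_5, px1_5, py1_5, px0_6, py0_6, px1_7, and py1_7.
px2_1 = 392
py2_1 = 220
center_x_2 = 348
center_y_2 = 100
radius_2 = 76
py0_3 = 52
px1_3 = 396
py1_3 = 196
center_x_4 = 92
center_y_4 = 220
radius_4 = 80
px0_5 = 52
py0_5 = 420
px1_5 = 184
py1_5 = 456
px0_6 = 260
py0_6 = 284
px1_7 = 304
py1_7 = 136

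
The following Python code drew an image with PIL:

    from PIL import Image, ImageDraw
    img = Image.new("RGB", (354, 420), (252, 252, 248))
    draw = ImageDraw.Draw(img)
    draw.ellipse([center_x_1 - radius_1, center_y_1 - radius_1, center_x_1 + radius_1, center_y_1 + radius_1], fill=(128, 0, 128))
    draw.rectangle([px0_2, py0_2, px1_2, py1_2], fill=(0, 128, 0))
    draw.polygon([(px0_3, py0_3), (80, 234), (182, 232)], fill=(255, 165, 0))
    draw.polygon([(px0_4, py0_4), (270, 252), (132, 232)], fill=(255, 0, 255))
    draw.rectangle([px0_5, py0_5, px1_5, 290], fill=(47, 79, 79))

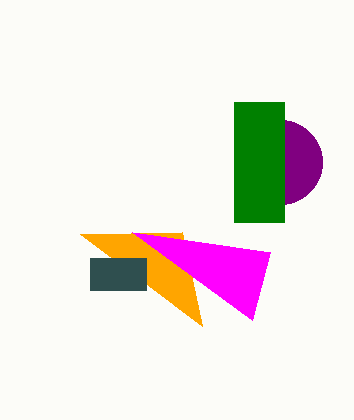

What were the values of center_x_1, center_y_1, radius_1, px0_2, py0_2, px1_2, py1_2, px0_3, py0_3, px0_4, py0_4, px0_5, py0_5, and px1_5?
center_x_1 = 280; center_y_1 = 162; radius_1 = 42; px0_2 = 234; py0_2 = 102; px1_2 = 284; py1_2 = 222; px0_3 = 202; py0_3 = 326; px0_4 = 252; py0_4 = 320; px0_5 = 90; py0_5 = 258; px1_5 = 146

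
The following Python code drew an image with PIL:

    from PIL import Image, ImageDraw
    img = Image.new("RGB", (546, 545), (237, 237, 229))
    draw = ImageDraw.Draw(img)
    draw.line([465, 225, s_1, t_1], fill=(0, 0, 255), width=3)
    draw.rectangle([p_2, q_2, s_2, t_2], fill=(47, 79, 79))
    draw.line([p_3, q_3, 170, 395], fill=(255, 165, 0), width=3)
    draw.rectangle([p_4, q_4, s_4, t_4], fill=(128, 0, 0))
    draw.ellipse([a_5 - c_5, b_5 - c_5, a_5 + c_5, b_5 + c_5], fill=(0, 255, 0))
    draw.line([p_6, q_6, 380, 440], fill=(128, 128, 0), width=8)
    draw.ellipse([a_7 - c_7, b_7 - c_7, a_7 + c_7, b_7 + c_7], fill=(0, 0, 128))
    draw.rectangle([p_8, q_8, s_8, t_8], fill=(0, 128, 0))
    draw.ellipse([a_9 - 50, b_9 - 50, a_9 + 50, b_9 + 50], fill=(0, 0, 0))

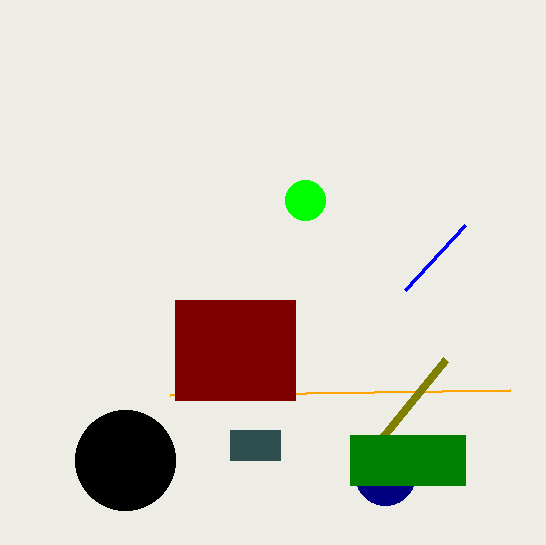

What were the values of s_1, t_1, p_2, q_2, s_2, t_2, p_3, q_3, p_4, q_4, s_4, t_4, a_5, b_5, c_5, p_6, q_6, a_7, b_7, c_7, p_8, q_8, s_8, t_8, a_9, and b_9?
s_1 = 405, t_1 = 290, p_2 = 230, q_2 = 430, s_2 = 280, t_2 = 460, p_3 = 510, q_3 = 390, p_4 = 175, q_4 = 300, s_4 = 295, t_4 = 400, a_5 = 305, b_5 = 200, c_5 = 20, p_6 = 445, q_6 = 360, a_7 = 385, b_7 = 475, c_7 = 30, p_8 = 350, q_8 = 435, s_8 = 465, t_8 = 485, a_9 = 125, b_9 = 460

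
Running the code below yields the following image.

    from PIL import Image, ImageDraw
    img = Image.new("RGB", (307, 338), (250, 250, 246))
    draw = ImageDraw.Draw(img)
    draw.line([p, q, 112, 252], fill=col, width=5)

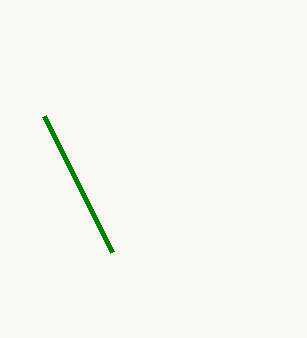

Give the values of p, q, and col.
p = 44; q = 116; col = 'green'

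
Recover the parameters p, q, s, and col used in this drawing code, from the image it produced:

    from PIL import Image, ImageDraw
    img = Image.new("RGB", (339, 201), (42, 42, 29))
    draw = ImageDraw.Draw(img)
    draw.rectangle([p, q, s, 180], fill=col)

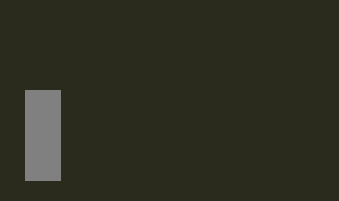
p = 25
q = 90
s = 60
col = 'gray'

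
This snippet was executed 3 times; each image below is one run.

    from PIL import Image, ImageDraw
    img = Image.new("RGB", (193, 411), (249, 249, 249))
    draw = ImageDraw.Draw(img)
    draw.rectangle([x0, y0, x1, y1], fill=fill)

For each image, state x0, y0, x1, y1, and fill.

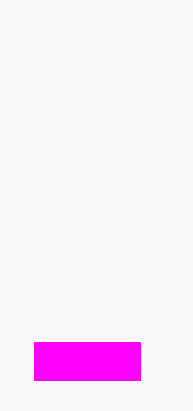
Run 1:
x0 = 34, y0 = 342, x1 = 140, y1 = 380, fill = 'magenta'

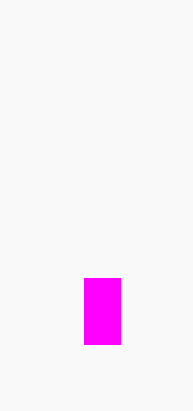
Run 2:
x0 = 84, y0 = 278, x1 = 120, y1 = 344, fill = 'magenta'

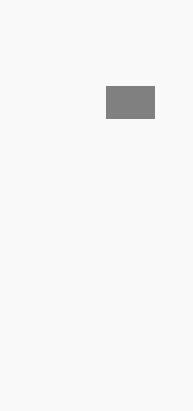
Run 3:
x0 = 106; y0 = 86; x1 = 154; y1 = 118; fill = 'gray'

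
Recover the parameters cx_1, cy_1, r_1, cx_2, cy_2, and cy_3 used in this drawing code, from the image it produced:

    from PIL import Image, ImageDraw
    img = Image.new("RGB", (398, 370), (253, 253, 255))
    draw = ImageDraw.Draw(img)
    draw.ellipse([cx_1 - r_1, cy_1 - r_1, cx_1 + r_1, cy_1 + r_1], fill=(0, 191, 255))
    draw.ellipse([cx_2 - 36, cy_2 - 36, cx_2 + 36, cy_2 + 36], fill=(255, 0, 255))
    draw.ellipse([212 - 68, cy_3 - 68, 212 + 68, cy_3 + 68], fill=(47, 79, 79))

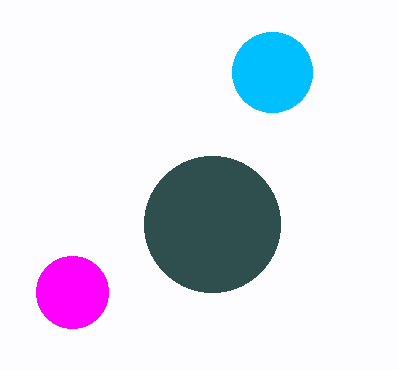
cx_1 = 272; cy_1 = 72; r_1 = 40; cx_2 = 72; cy_2 = 292; cy_3 = 224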